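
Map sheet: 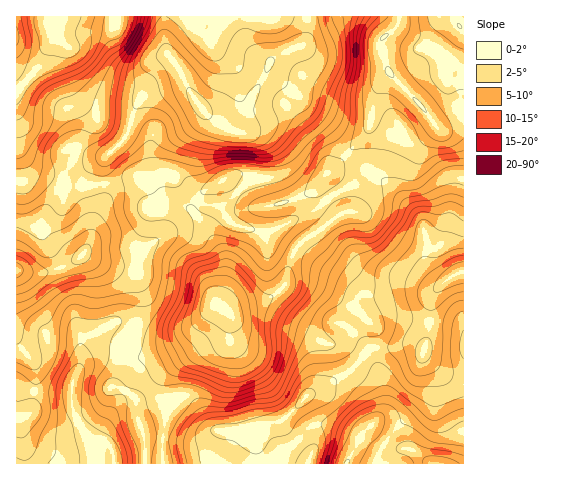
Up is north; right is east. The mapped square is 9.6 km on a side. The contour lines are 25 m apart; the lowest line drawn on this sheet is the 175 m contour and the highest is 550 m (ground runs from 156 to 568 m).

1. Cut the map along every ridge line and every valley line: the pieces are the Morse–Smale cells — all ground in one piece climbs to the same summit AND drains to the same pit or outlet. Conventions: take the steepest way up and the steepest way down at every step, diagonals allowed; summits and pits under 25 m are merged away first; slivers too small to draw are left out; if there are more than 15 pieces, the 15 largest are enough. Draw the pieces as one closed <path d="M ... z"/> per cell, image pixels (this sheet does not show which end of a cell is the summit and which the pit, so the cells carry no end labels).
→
<path d="M370 171l-20 15-20 11-12 11-40 20-14 5-29-8-8-7-7-12 9-6 9-10-11-10-5 0-18 11-12 16 0 4 11 12 21 35 0 23-6 24 24 18 28 0 15 3 20 6 23 12 20 1 15 9 8-7 22 0 9-2 14 1 5 2 3 8 20 17 10 5 9 1 1-107-23 9-11-10-4-9 1-23-6-19-37-40z"/><path d="M307 16l-142 0-1 23 3 11 12 19 10 19-13-2-9 2-23 10-7 6-11 33-21 23-1 22 8 1 22-6 9 0 7 3 16 18 26 12 6-13 6-6 24-14 7-2 17 0 7 3 4-12 0-15-3-10-10-7-16-2-1-3 16-25 21-43 31-16 4-4 3-8z"/><path d="M230 314l0 8-5 13-47 30-14 16 3 32-5 31 1 19 145 1 2-9-23-25-4-11 23-23 15-7 29-18 14-16-16-10-20-1-23-12-20-6-15-3-28 0z"/><path d="M164 16l-108 1 0 3-5 5 5 13-8 9-12 23-20 24 0 52 18 25 22 8 8 7 40-2 1-24 21-23 11-33 7-6 9-5 23-7 12 1-9-18-12-19z"/><path d="M399 16l-91 0-3 25-4 4-31 16-21 43-16 25 1 3 21 4 6 8 2 7 0 15-4 13 5 20 5 6 11-1 28-11 18-19 16-13 24-28 4-7 8-36 11-17-9-31 15-14z"/><path d="M83 254l-8 7-25 11-22 1-12-2 0 68 18 24 2 7 0 15-5 24-6 7-9 1 1 47 74-1-3-25-9-14-7-18 0-22 8-17 9-9 12-5 17 1 2-1 18-37 2-22-6-21-36-11z"/><path d="M390 73l-5 4-7 13-8 36-4 7-24 28-16 13-18 19-28 11-22 3-9-4-11-12-18 15 7 12 5 6 10 3 22 6 5-1 49-24 12-11 20-11 20-15 14 9 37 40 6 19-1 23 4 9 11 10 21-8 2-2 0-159-4 0-15 10-10 2-13-18z"/><path d="M143 177l-38 6-1 19-10 18-3 19-7 14 14 9 31 8 7 7 4 17-2 22-19 38 14 5 28-7 22-13 35-35 7-34-1-12-5-10-27-38-26-12-16-18z"/><path d="M17 147l-1 123 12 3 22-1 25-11 10-9 6-13 3-19 10-18 1-17-41 1-8-7-22-8z"/><path d="M456 16l-56 0-5 12-15 14 9 31 33 33 13 18 5 0 24-13 0-83-6-3z"/><path d="M365 356l-2 0-17 18-40 22-23 23 4 11 23 25-1 9 38 0 15-30 19-20 4-8-4-27-6-14z"/><path d="M424 354l-2 7 6 28-2 10-33 33-12 16-6 16 89-1 0-84-20-6z"/><path d="M112 353l-16 1-7 4-9 9-8 17 1 27 14 24 1 6 20 4 5 8 2 11 29 0 2-9-2-18-7-19-2-19-8-7-15-6 4-10 3-19-1-3z"/><path d="M217 304l-34 35-10 7-30 12-10 1-14-3-1 2-2 18-4 10 15 6 8 7 2 19 7 19 1 27 18-1-1-19 5-31-3-32 3-5 27-23 27-14 6-9 3-16-5-5z"/><path d="M411 345l-40 2-7 8 11 10 4 7 5 17 1 17-4 8-21 24-13 23 1 3 26 0 7-16 12-16 33-33 2-10-6-28 1-11z"/>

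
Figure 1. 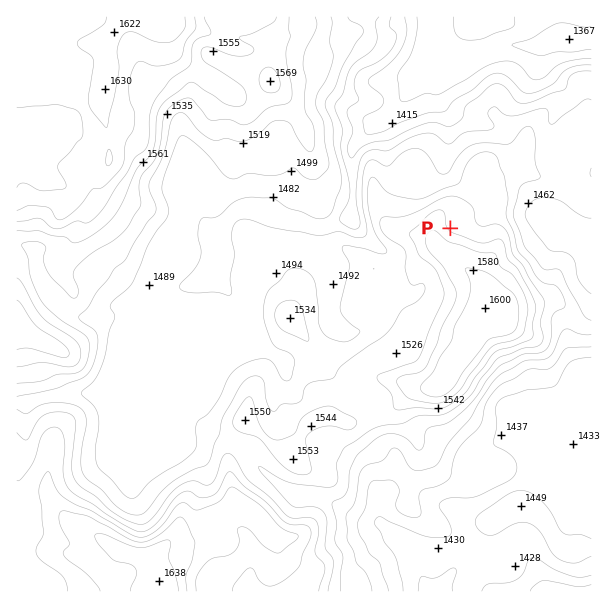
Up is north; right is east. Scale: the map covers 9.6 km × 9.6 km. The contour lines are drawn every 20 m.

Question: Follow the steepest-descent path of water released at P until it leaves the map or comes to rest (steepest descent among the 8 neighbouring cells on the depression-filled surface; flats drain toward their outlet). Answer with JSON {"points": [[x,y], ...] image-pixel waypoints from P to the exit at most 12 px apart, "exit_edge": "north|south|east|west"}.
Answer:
{"points": [[450, 228], [462, 222], [474, 222], [486, 213], [498, 209], [510, 209], [522, 209], [534, 212], [546, 216], [558, 221], [570, 230], [582, 233], [591, 233]], "exit_edge": "east"}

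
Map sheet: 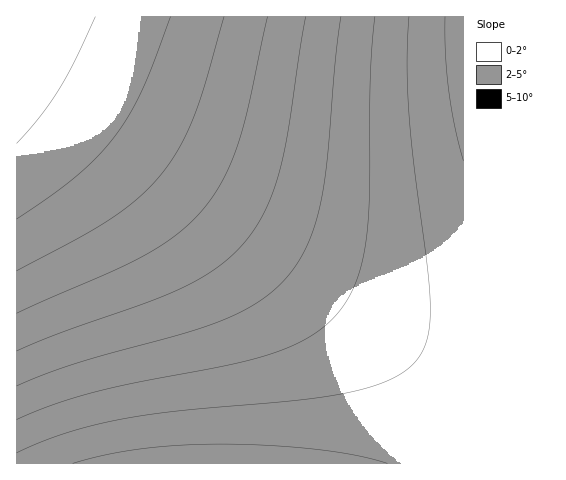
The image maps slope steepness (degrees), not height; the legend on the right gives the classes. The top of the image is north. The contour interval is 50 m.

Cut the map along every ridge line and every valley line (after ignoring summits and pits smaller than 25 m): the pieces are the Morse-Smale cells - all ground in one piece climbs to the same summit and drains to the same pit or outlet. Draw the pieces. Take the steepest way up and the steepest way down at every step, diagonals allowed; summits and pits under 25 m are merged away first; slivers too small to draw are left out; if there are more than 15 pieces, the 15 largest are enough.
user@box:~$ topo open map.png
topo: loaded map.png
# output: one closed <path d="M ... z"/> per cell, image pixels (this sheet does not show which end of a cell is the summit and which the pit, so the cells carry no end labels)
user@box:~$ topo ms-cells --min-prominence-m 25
<path d="M18 70l-2 0 1 394 447-1-1-95-12-2-32-15-91-57-91-67-136-105-41-28z"/><path d="M463 16l-446 0-1 53 44 25 41 28 136 105 91 67 91 57 32 15 12 2z"/>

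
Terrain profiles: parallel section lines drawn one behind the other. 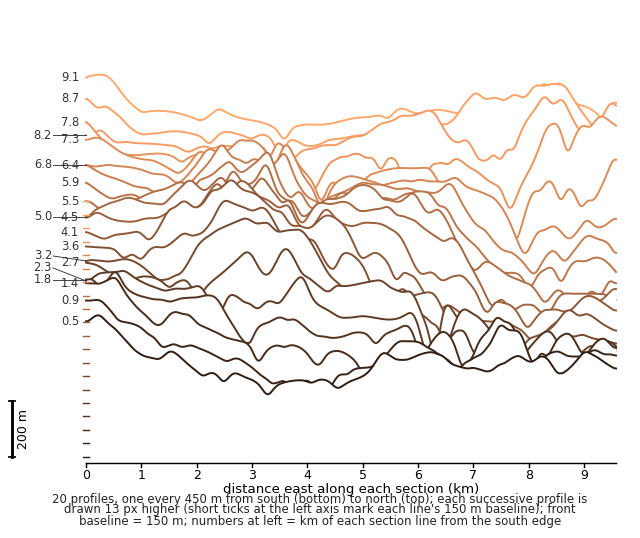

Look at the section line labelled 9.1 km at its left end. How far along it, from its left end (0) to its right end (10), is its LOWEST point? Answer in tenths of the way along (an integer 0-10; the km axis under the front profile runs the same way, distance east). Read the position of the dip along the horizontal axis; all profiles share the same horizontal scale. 4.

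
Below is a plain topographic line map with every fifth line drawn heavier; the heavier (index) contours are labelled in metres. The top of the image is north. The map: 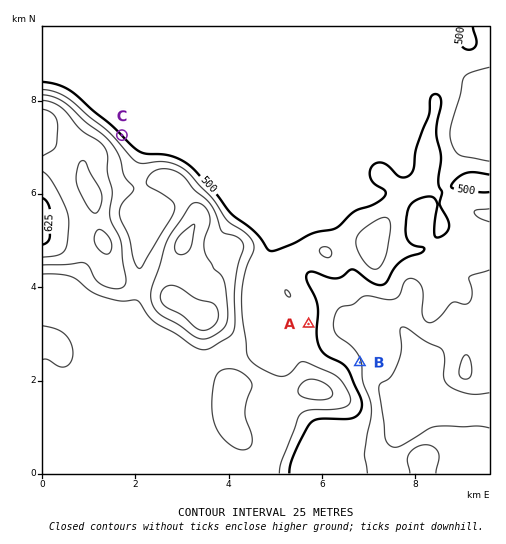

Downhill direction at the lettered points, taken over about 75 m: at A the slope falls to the E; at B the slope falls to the E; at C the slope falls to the NE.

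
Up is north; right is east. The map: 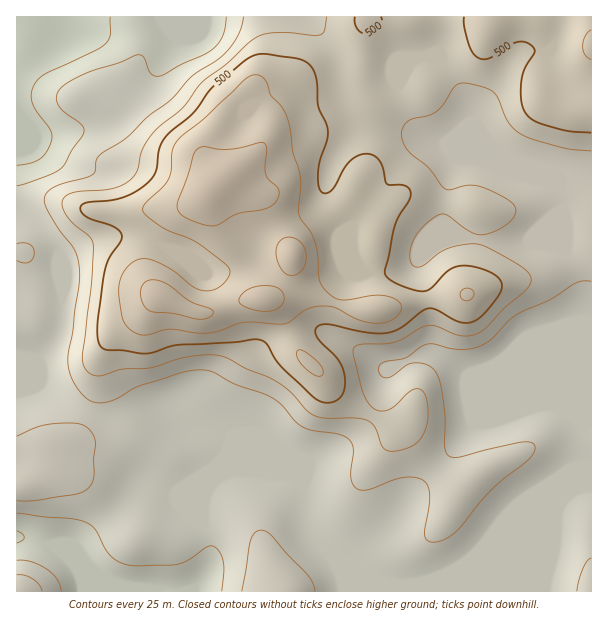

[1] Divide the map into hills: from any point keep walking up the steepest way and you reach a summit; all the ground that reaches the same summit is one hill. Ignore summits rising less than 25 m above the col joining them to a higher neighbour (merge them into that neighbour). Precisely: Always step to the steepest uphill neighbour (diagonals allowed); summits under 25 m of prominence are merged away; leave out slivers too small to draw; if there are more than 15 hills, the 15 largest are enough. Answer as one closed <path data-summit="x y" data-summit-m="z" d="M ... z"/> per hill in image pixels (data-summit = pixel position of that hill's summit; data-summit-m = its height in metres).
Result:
<path data-summit="222 180" data-summit-m="573" d="M443 16l-427 1 0 519 35 8 11 8 14 15 8 25 108-2 10-11 8-16 0-24-6-15 0-17 2-13 13-16 14-6 51 3 13 5 7 8 2 31 8 21 31 28 47 16 19 0 30-7 27-17 14-14 16-21 9-8 69-29 16-2 0-300-28 0-3 2-10-6-12-12-32-13-19-16-7-12-11-10-2-15-28-47-1-10 5-18z"/><path data-summit="591 45" data-summit-m="531" d="M591 16l-147 1-5 36 29 51 2 15 28 32 18 11 23 8 12 12 10 6 3-2 15 1 13-2z"/><path data-summit="287 591" data-summit-m="471" d="M254 472l-21 0-9 3-14 13-6 19 0 17 4 9 3 16-1 14-11 21-7 6-4 1 154 1 1-11-7-20-22-21-6-10-2-11 0-18-4-16-11-9-27-1z"/><path data-summit="591 591" data-summit-m="460" d="M591 487l-15 1-69 29-9 8-16 21-14 14-15 11-16 7-26 6-19 0-44-14-12-10 7 21 0 10 248 1z"/><path data-summit="20 591" data-summit-m="463" d="M18 536l-2 1 1 55 67-1 0-6-8-18-14-15-11-8z"/>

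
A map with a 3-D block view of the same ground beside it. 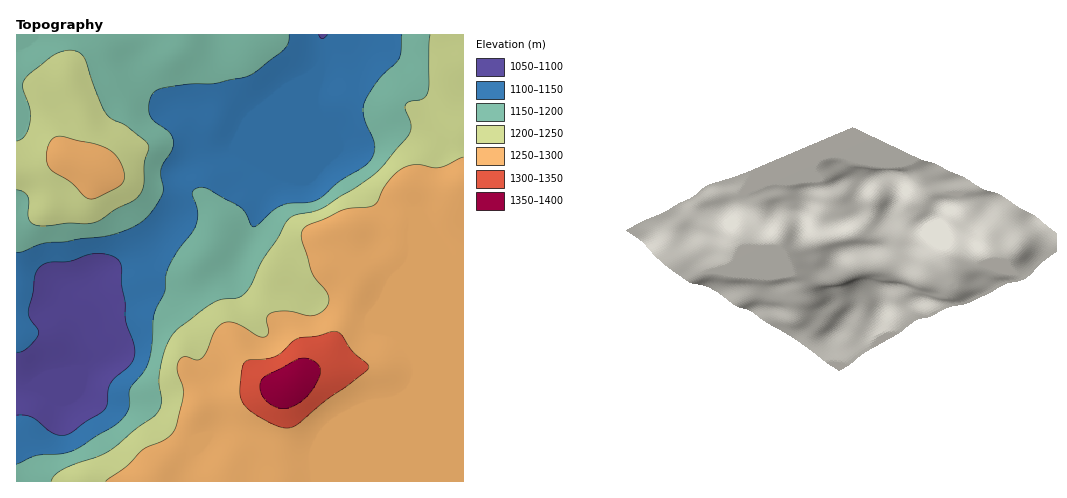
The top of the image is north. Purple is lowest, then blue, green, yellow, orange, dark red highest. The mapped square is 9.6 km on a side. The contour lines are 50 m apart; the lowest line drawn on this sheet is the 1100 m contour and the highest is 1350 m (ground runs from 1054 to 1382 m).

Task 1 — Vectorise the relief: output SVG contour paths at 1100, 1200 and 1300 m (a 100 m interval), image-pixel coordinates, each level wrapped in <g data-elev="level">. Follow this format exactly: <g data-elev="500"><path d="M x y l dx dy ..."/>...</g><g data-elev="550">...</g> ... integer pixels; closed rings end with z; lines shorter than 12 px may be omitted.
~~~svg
<g data-elev="1100"><path d="M17 352l4 0 6-4 11-14 0-4-8-11-2-7 5-20 2-17 5-8 8-4 21-2 25-7 15 1 9 5 4 8-1 15 4 19 1 18 7 23 2 10-1 6-4 6-15 13-5 5-2 6-1 14-1 5-5 5-16 9-13 10-9 3-11-3-20-15-7-2-8 0"/><path d="M328 35l-6 4-4-4"/></g><g data-elev="1200"><path d="M17 190l7 2 3 4 2 5-1 17 3 4 4 3 10 1 22-3 20 1 8-2 21-13 17-8 7-7 4-9 0-22 5-15-2-5-3-3-18-14-14-7-6-5-10-23-12-33-4-5-9-3-9 1-9 5-23 17-6 7-1 8 7 20 0 12-4 15-5 4-4 2"/><path d="M430 35l-1 50-1 8-5 6-13 2-4 4-1 4 6 14-1 8-3 6-23 27-15 14-44 29-11 4-19 4-6 4-12 21-14 20-12 24-6 9-7 5-16 1-9 4-33 24-8 9-7 12-4 18-2 15 2 21-4 12-47 36-12 6-34 13-9 5-4 7"/></g><g data-elev="1300"><path d="M283 428l8 0 7-4 27-23 24-16 20-17-2-4-14-13-14-19-6-1-15 5-20 2-22 18-10 3-17 1-5 4-4 26 1 7 2 6 6 7 9 6 15 8z"/></g>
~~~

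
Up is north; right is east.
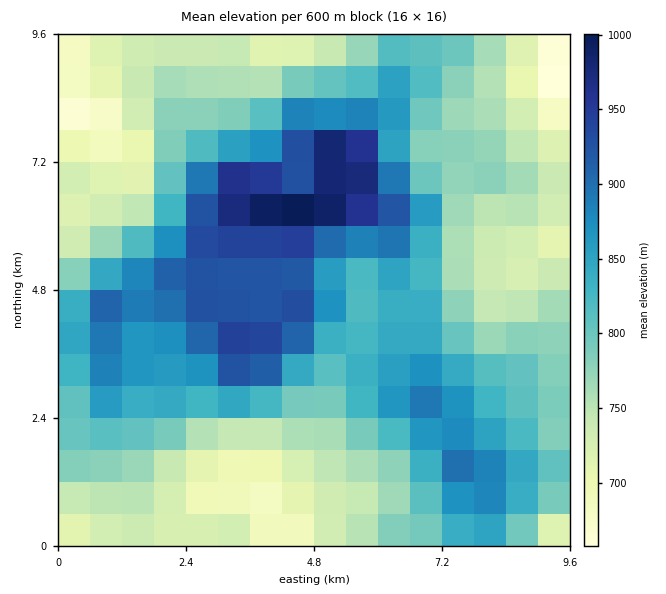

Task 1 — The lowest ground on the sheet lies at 640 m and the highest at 1010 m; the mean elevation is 810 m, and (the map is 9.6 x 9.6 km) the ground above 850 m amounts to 27.7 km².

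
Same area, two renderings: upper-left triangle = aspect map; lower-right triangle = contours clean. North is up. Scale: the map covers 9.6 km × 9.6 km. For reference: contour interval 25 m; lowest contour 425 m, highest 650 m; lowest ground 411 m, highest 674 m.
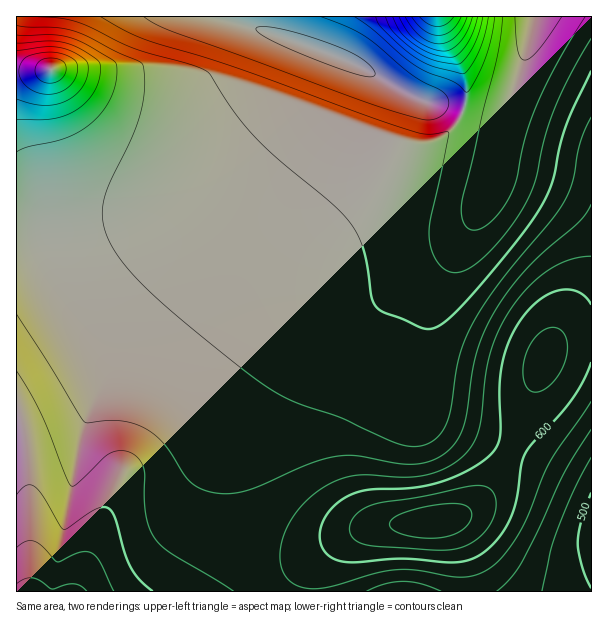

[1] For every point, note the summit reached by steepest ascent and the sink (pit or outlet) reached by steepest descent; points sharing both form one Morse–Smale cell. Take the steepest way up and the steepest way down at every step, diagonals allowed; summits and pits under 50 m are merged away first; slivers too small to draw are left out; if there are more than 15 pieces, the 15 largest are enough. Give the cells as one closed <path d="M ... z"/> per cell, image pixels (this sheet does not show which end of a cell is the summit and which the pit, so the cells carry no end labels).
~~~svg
<path d="M317 49l-4 2-5 9-14 42-18 24-33 32-40 29-44 21-39 12-36 6-68 4 1 362 249 0 0-4-16-24-9-19-7-24-5-35 1-24 5-21 18-42 27-37 31-31 22-17 15-7 21-5 12-6 24-19 39-23 18-15 18-29 14-33 12-59-24 0-33-12-29-6-72-39z"/><path d="M591 16l-56 1-27 94-14 66-14 33-18 29-18 15-39 23-24 19-12 6-21 5-30 18-38 37-27 37-18 42-5 21-1 24 5 35 7 24 9 19 17 28 42 0 3-13 13-22 17-16 18-11 24-6 21 0 41-4 24-10 18-19 24-44 28-78 8-19 15-12 29-5z"/><path d="M240 16l-223 0-1 212 26 1 42-3 53-10 49-20 29-16 28-22 33-32 18-24 14-42 6-10-26-12-40-12-7-5z"/><path d="M591 334l-10 0-18 4-15 12-8 19-28 78-14 30-21 27-12 8-13 6-29 5-39 1-15 4-18 7-16 12-15 16-8 16-2 12 281 1z"/><path d="M534 16l-292 0-1 5 7 5 40 12 60 23 72 39 29 6 33 12 22 2 4-6 10-34z"/>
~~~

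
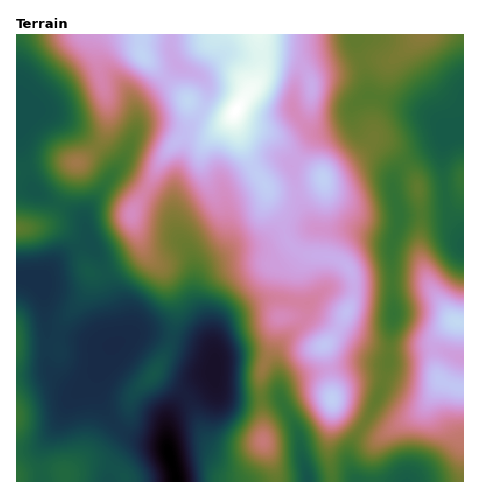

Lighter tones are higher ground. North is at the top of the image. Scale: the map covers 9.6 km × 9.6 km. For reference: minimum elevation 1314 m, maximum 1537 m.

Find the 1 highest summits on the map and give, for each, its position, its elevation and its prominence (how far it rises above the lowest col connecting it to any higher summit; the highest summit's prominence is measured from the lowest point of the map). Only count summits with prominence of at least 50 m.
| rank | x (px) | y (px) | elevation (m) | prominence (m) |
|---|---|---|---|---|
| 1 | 236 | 110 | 1537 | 223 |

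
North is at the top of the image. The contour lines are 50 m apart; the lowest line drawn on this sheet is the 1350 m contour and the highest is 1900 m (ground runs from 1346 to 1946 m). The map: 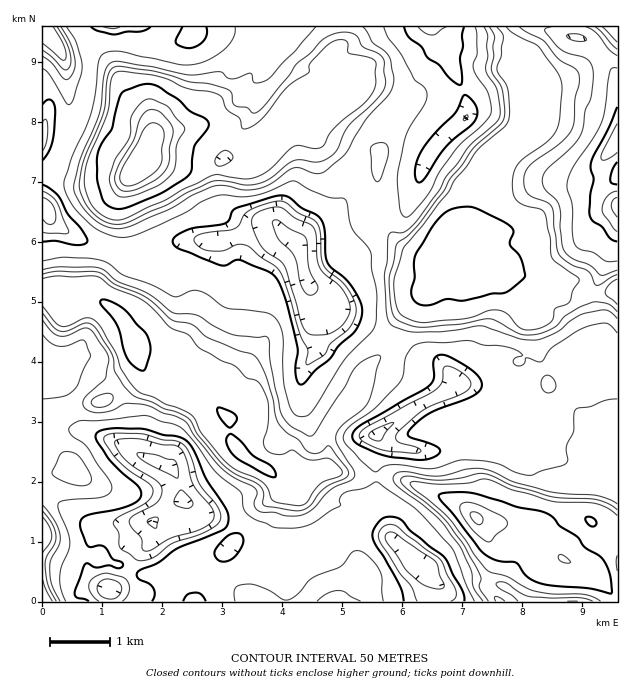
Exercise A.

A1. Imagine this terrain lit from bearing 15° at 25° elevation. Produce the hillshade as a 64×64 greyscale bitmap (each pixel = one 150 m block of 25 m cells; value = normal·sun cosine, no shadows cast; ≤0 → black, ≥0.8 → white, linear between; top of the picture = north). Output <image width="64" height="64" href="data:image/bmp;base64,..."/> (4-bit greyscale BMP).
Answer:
<image width="64" height="64" href="data:image/bmp;base64,Qk12CAAAAAAAAHYAAAAoAAAAQAAAAEAAAAABAAQAAAAAAAAIAAATCwAAEwsAABAAAAAAAAAAAAAAABEREQAiIiIAMzMzAERERABVVVUAZmZmAHd3dwCIiIgAmZmZAKqqqgC7u7sAzMzMAN3d3QDu7u4A////AM2prMuZd3eHZWeIiZiIiKqpmpmaqru4QxW8gxAAAAFYzJial2ZmZ4dlZ4iJiIiImqqpmJq7u5UzN6hCISIRE2m6h3YyFGZnh2aIiIiIiIiZqpmJrMy5UjRWUiRVVVVWiqmIdSI2mqmIiJqpiIiIiImZmZq8ypYzVDMzV3d2Z4mqd4h2Z5rMy6mImrqYiIiIiIiJq9yoUhRCJFZ4iHeKqplViImau7vLu6mImZiIiIiIiIms23QAJSEkZ4iIiaqpl2aJqrqqqrzN3Kh3iIiIiIiIiay3MANTATR3iIiaqYiHmqmqqZm6qszdynZnd3eIiIiImGMRRkABNWZ4iJmYiIjMqYiIiamImrzKhWZmVVZ4iIh1ITVlEBJXiIiIiIiIieyYZVVVRWeJmYZmZTIhE2eIiHUzVlABNZu7qYiZmZm92odlRDIjR4mGM0d1MQASR4iIh2ZTABV73MqZm8zN3e+ndlVmZVVniHMSV3ZSNFVFZ4iHdSADebzLqrzv/////XZURniJqqmHQiRlMiRnh0MkZ3diA4zd3LrO///czMy5ZVRYmazdy5dDRTAAFYmIYxJYh2ad//7t3v/+y6mYiHeHZ5qr3u25hkRCAAJYmZmHeamInO/+3d3v7KmZmZmIiIiKu6zdyoh1MyADV5u6rMvNyqve7ty7vNypiIiIiIiJiKy6vcqHVUIRAEeJvLq9zN283u3LmImZmIiIiIiId4iJu6q6hTMQAAAEeImqm8yqu83tqGRFZ3d4iIiIiIh3eImZmXQQAAAAADeIiIic25mIiZiIZVVnd4iIiIiIiId3d3d2MhESMzECaIiIib3KmXVDNHmpmIiIiIiIiIiIiIeHd1MiNFVCAAV4iIiJy6mZhjIiNpq7qYiIiIiIiIiamJmYUyNEMgAAN4iImZq6mJmYZEQzSKzMupiIiIiIiJmpmZmIh2QQAkV4iImZq6mZiZmXZmQzabzLqYiIiIiJmZmIiJq6cxJGeIiImaq7qamImZiHd1RFiqqYiIiIiIiIiIiIiahTRniIiImaqruZqpiZiYh4d2Z4dmZ4iIiIiIiIiIiIljRoiIiJmqqqupmaqpmZiIiIiIUzRoiIiIiImZiIiIiFNXiIiImru6qqmYm7mZqYiIiIYyRniIiIiImZmIiIiFI2eIiIm7u7uqmYiaqZmqmIiIZDVniIh3eIiImIdVZ2IFeIiJqru7u7qZmqqqqpqph3ZUVnd2ZTNGd3d3dBEkMDeJiJu7u8y7uqmry7u6mZhkMiM0VVQhABJGdmZhABEBaIiJvdy7y6qqqay7qrqYhTEAAQASMiEiIzVmZlAkMRR4iJve3MuqmZqZu6mZmHd0ESIiEREjNWd2VEREMmd1V4iazu3LupmZmZm7mIh2V2Q0ZmZlVDRWiJhkQzIFeIh4ms7+yqqZmIiImsuYh1NHZFd3iId2VWZ4d2ZlUiiZmYnP/+yoiJiJmIibyoh1IVdkV4iIh3d3d3d3eHeHbMzMzf/tuYiIiZmZmry5h0EDd2V4iIiIiIeIiIiJiby+7u7/7KmIiImaqpmrzLmFECaHZ4iIiIiJiIiIiavMzd3e7u65iIiJmru6q7zcqHQTaIh3iIiIiIiIiIiazu3LyrvMupiIiJq8zMu7zdyodEaIiHZ4iIiId4iIiJrNy6mrvMuYd3iImqu7qqu8uph1V4iHd4qYh3d3iIiIibupmr3cp2VEV3d3d2ZWirqYh2RXiId4vKmHZ4iIiIiaqZmrzLhUMQATVmZUMiRoqYhlMleIh3m7uoiImYiIiaqZmrzKhDMAABEjRWVVVmd3ZjEBV4iHeaqqmZqZiImaqpmau7dCMQFEMhETVnd3ZCIiEBNoiId5mJqpmZiImrzLqZmaohMxJWQzIhEkVnZCEAATVneId3iImqqYiImbzNy5iIdgFUNXUQEjMyETQxAAEkZ3d4d3eImpqpiIiJqru6mIhjNXZWdTIiJEQhEQABEjVmVnd3d4iaqZmYiIiZmZiImHR3h2d2ZmREZ2VEM0RDNERFd3d3iImpmqmIiIiId4iZh5iHd3eZh2Z4iHiId2VDI0RWd3iIiJqaqYiIdmZmeImqqIiIeJqYiImIh4iIh2RERFZ3eIiHeamqmIh1RVVnd5uIiImJmpiIiIiHZ4iIdlVmZneJmIdnqqq6mHZUVVZ2ameIiYmYiZmHeId4mYh3Znd3eJqoiGWKu8y5h3ZWZndXV3iImHeJqqmIh3iqmId3d2ZniZiIdmiru7qIh3d3d2ZXeIiId4q8y6mIqqupiIh3ZVVoiIiHZoqZqHiIiIiIdlZ4iHd4m8zLmZq8uqqIiIh2VEZ4iIh2Znd2eIiIiYiHRXiIZnmrzLqqq7u6qpiIiId1RGiIiIh1Z1RoiIiIeIdVZ4hleZu7u8zMypmaqYiIiIdlaIiIiYZmRGiImYiIh2VWh2aJq8ze7dzKmZmqqpmYiIiIiIirhmQTaIiZmIiIZDaHeL3u//7dy6qYiZqpmZmIiZmYmrt2YyV4iZqpmYgxOJiL7//+3Lu6qZmImamHiZmqqpmruWZ1aImZu7uphgB6mIvdy7u7uqqZiZmaqph4rMy6mruneHZ4mZvMzLpzBLyYmqqZmau6mZmImZmqqpms3bmruod3dmiKvMzLqDBa7Jm8u7qYiZmIiIiZmZmrzLu7qby5iHdlaKzdyph0EIzrm93cy5h4iIeIiYmZqpvdy6qZu6mId2RYzdyodkEC"/>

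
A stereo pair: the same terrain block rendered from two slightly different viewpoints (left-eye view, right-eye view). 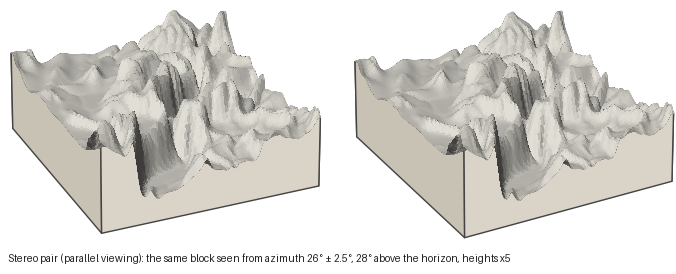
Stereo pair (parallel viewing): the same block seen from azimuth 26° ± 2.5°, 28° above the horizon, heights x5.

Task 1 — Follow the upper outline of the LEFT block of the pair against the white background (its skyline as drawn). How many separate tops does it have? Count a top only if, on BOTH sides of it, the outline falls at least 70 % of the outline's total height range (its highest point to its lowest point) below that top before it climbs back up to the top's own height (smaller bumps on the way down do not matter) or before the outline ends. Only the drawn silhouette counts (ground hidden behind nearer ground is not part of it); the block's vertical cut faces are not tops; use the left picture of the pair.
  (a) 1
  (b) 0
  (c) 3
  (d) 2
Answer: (b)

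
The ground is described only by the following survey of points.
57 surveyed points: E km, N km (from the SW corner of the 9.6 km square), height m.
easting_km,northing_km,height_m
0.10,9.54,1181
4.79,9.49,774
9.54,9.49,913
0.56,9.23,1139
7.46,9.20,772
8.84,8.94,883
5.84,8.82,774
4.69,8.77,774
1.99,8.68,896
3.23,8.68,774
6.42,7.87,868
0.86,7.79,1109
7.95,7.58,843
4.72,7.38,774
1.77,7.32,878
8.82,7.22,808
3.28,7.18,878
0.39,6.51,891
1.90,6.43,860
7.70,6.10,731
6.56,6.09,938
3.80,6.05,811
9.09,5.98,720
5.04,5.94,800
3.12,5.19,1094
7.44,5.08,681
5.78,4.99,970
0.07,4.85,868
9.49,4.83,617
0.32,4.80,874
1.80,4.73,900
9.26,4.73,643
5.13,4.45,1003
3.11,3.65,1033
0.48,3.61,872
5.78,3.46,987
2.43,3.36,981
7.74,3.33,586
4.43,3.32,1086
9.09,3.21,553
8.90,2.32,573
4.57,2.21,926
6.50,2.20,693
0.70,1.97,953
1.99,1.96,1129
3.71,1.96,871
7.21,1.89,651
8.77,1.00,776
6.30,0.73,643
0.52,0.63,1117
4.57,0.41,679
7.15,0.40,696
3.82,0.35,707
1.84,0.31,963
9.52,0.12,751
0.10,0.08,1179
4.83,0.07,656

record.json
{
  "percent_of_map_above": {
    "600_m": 96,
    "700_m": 84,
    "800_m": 63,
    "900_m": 35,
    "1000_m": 17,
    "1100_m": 6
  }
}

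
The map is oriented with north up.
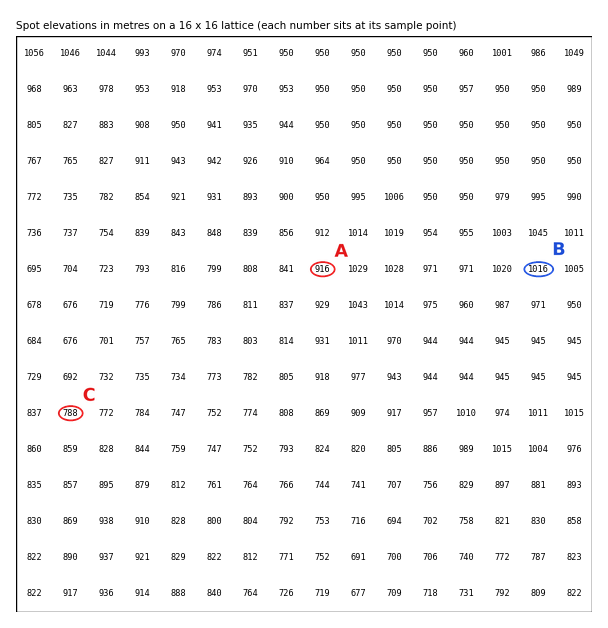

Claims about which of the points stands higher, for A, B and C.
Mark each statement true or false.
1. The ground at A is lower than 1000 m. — true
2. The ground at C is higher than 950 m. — false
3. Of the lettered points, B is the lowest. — false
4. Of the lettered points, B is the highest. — true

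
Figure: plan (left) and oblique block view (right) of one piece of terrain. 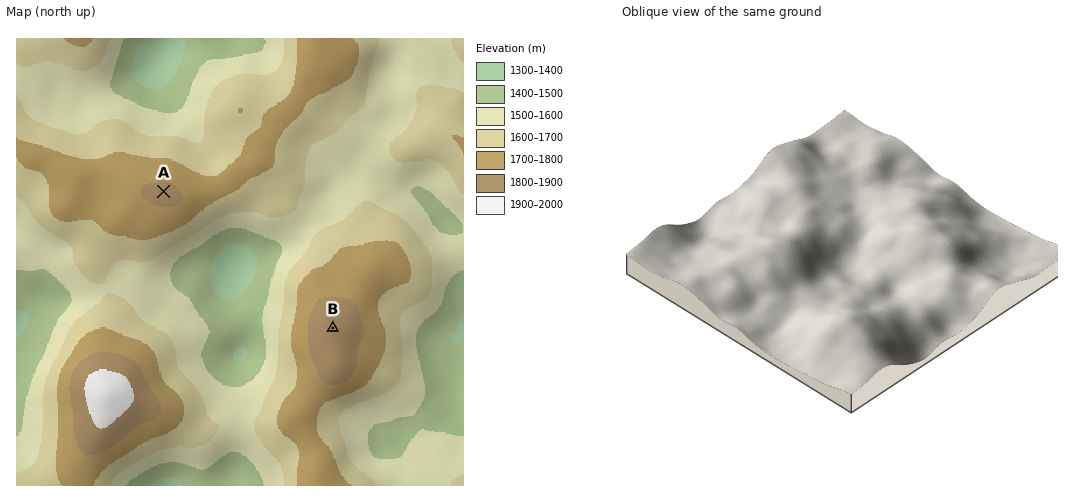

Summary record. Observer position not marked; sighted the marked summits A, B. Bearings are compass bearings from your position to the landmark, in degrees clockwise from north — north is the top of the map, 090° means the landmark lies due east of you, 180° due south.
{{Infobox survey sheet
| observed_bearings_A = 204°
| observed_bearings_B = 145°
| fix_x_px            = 192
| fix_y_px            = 127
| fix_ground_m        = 1570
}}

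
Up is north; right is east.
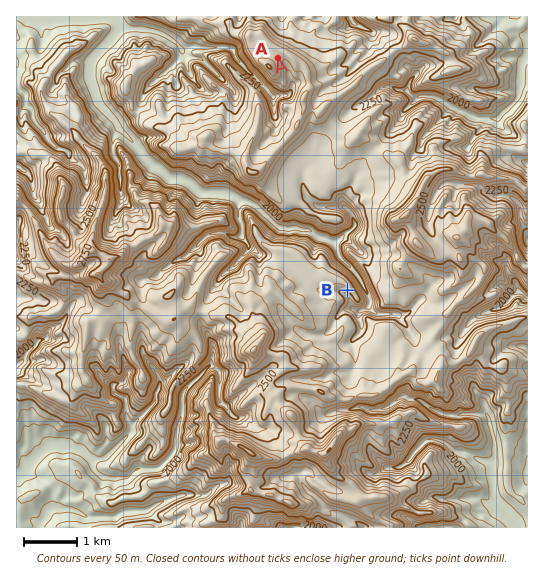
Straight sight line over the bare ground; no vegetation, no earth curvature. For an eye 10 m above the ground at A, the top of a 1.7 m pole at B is out of sight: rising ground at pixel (294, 112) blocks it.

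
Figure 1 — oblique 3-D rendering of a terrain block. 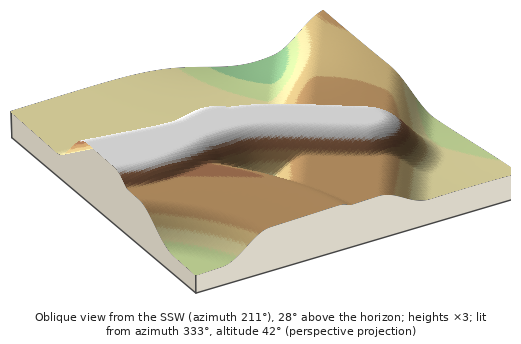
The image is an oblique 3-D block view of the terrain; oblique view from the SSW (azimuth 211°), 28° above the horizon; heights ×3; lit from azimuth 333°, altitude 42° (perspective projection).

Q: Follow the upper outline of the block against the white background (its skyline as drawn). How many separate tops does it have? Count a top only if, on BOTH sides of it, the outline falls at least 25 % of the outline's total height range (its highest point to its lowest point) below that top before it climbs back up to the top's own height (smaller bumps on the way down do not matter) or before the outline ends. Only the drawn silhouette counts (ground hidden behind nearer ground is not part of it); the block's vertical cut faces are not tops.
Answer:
1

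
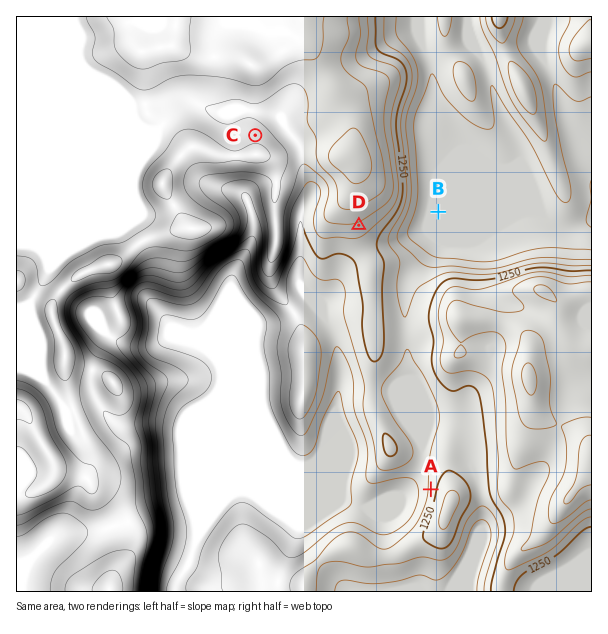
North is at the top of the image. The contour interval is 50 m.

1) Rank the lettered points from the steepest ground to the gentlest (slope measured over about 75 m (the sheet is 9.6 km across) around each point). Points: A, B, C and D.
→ A D C B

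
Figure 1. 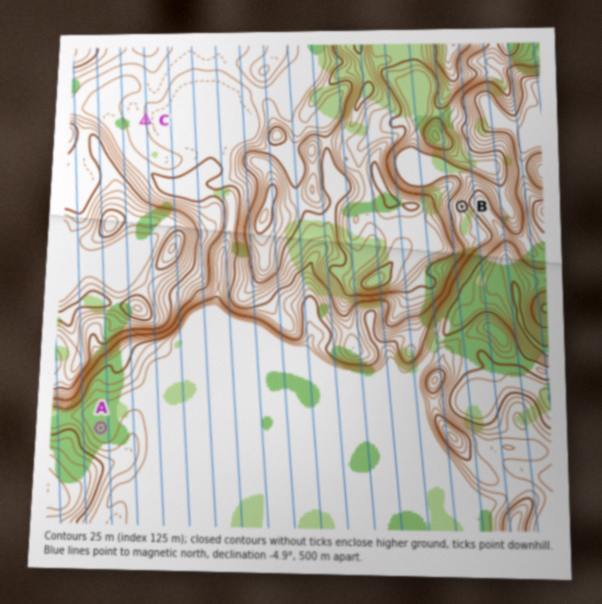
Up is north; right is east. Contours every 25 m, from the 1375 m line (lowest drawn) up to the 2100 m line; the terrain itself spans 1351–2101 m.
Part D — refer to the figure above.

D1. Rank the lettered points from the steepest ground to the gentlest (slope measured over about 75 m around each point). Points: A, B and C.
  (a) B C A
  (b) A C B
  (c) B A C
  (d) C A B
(a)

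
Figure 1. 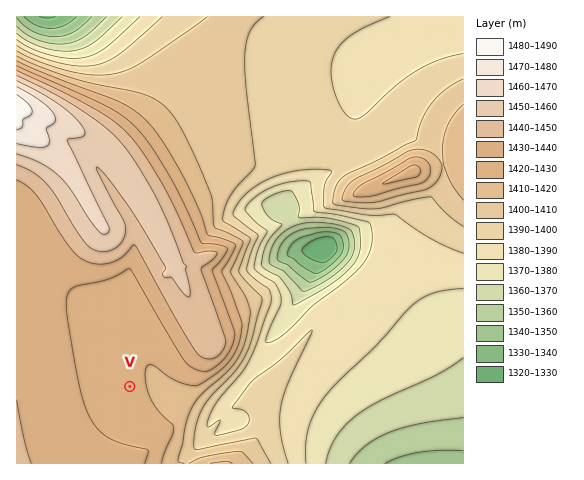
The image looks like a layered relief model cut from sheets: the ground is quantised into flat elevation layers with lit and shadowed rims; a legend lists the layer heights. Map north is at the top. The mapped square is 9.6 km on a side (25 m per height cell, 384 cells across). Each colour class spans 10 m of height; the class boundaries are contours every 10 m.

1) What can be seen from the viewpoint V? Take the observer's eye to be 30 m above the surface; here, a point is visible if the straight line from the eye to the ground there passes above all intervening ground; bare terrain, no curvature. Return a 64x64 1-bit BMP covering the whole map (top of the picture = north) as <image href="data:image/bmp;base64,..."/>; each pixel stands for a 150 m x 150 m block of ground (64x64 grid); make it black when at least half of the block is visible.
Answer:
<image width="64" height="64" href="data:image/bmp;base64,Qk0+AgAAAAAAAD4AAAAoAAAAQAAAAEAAAAABAAEAAAAAAAACAAATCwAAEwsAAAIAAAAAAAAA////AAAAAAD//8D/8AA/////4D/4Af/////wH/wH//////gP/////////Af////////+Af////////4B/////////wH/////////gf////////+A/////////8B/////////4B/////////gD/////////AB////////8AA////////4AAf///////AAAP//////8AAAH//////wAAAH/////+AAAAD/////4AAAAD/////AAAAAB////8AAAAAB////gAAAAAD///+AAAAAAP///wAAAAAA////AAAAAAD///oAAAAAAP//+AAAAAAA///8AAAAAAD///wAAAAAAP///AAAAAAA///4AAAAAAD///AAAAAAAP/w8AAAAAAA/+DgAAAAAAD/wOAAAAAAAP/AwAAAAAAA/4HAAAAAAAD/gYAAAAAAAP+BAAAAAAAA/wMAAAAAAID/AgAAAAAAAP4AAAAAAAAA/gAAAAAAAAD8AAAAAAAAAPgAAAAAAAAA4AAAAAAAAADeAAAAAAAAAPwAAAAAAAAA4AAAAAAAAAAAAAAAAAAAAAAAAAAAAAAAAAAAAAAAAAAAAAAAAAAAAAAAAAAAAAAAAAAAAAAAAAAAAAAAAAAAAAAAAAAAAAAAAAAAAAAAAAAAAAAAAAAAAAAAAAAAAAAAAAAAAAAAAAAAAAAAAAAAAA=="/>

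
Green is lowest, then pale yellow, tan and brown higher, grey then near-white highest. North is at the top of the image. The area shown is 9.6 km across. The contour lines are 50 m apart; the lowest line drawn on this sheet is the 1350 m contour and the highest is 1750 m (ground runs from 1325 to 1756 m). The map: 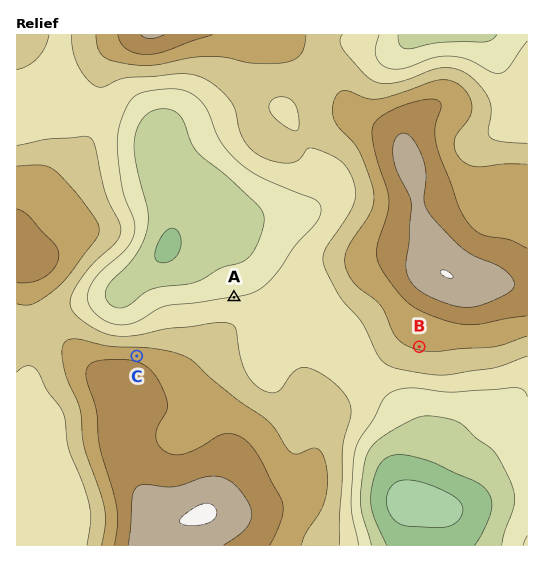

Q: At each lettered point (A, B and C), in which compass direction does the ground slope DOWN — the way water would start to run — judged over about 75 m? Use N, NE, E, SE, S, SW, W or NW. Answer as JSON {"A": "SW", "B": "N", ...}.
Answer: {"A": "N", "B": "S", "C": "N"}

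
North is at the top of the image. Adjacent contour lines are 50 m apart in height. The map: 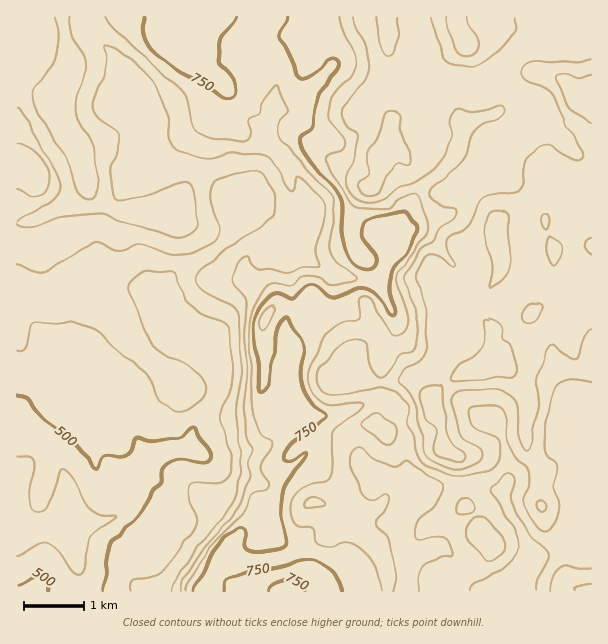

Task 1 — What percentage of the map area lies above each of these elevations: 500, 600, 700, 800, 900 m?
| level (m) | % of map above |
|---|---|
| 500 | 94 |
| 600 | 78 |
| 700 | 61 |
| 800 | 39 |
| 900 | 14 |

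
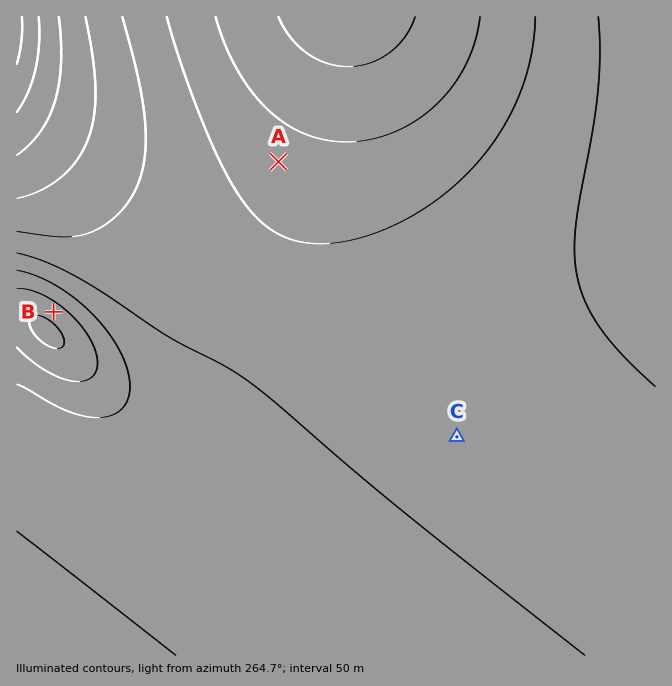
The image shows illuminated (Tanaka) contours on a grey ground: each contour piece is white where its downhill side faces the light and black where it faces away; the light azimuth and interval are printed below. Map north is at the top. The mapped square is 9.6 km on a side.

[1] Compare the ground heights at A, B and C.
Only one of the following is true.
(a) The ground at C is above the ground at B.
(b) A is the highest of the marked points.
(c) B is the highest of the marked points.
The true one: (c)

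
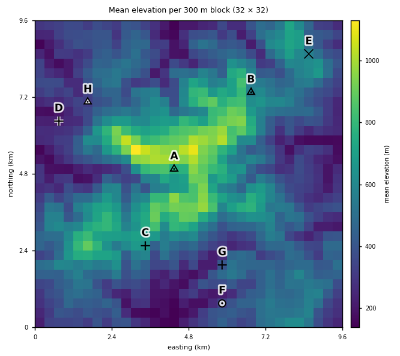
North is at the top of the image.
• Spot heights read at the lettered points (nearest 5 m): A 730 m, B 555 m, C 665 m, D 220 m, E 590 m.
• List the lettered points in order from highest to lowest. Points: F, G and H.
G F H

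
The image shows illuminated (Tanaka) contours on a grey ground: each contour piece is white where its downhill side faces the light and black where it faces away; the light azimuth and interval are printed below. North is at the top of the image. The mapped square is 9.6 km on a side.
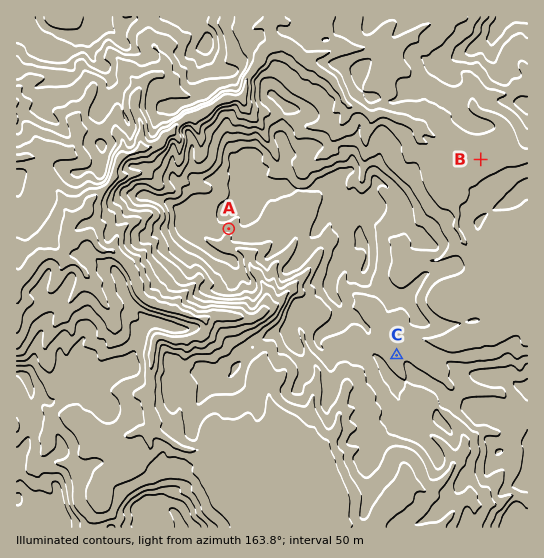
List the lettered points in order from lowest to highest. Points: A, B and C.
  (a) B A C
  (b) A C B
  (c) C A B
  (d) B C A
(d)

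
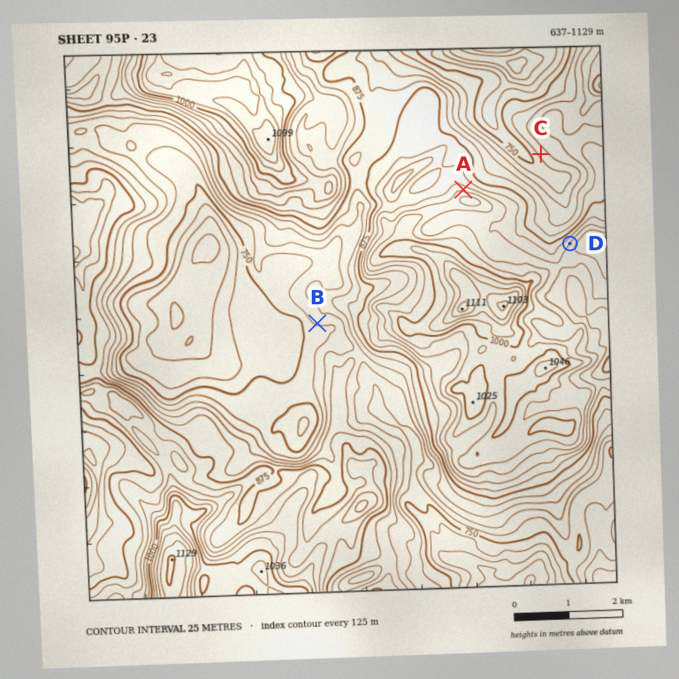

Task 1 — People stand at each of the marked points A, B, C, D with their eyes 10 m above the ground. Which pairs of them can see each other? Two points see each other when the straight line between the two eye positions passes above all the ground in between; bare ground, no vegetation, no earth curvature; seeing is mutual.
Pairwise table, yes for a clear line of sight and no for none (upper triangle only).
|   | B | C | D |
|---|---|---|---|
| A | no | yes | no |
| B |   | no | no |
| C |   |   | yes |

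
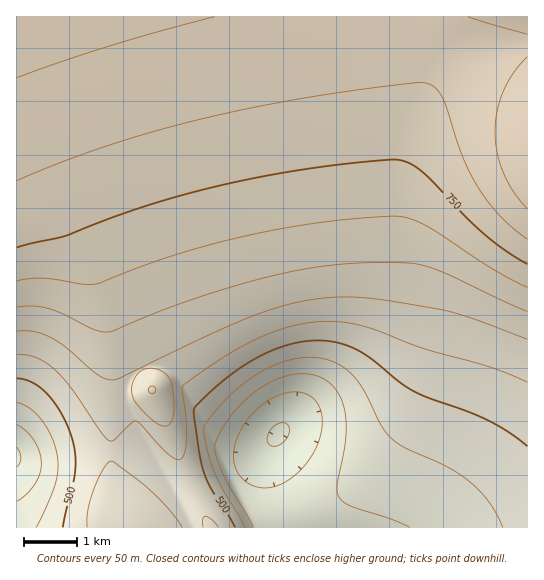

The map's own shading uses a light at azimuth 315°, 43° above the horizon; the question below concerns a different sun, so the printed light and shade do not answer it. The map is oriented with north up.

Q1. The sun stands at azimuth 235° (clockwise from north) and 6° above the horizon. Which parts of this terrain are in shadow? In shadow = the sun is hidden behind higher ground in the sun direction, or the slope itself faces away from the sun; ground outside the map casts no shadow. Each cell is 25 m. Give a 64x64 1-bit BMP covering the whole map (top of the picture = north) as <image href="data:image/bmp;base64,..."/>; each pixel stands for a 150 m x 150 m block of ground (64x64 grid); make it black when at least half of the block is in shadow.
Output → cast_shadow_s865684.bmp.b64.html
<image width="64" height="64" href="data:image/bmp;base64,Qk0+AgAAAAAAAD4AAAAoAAAAQAAAAEAAAAABAAEAAAAAAAACAAATCwAAEwsAAAIAAAAAAAAA////AAAAAAAAAAx8AAAAAAAAHH4AAAAAAAA4/wAAAAAAADj/gAAAAAAAcf/AAAAAAABx/+AAAAAAACP/4AAAAAAAA//wAAAAAAAD//AAAAAAAAf/8AAAAAAAB//wAAAAAAAH/+AAAAAAAA//4AAAAAAAD//AAAAAAAAf/8AAAAAAAB//AAAAAAAAH/gAAAAAAAA/gAAAAAAAAH4AAAAAAAAAfgAAAAAAAAAYAAAAAAAAAAAAAAAAAAAAAAAAAAAAAAAAAAAAAAAAAAAAAAAAAAAAAAAAAAAAAAAAAAAAAAAAAAAAAAAAAAAAAAAAAAAAAAAAAAAAAAAAAAAAAAAAAAAAAAAAAAAAAAAAAAAAAAAAAAAAAAAAAAAAAAAAAAAAAAAAAAAAAAAAAAAAAAAAAAAAAAAAAAAAAAAAAAAAAAAAAAAAAAAAAAAAAAAAAAAAAAAAAAAAAAAAAAAAAAAAAAAAAAAAAAAAAAAAAAAAAAAAAAAAAAAAAAAAAAAAAAAAAAAAAAAAAAAAAAAAAAAAAAAAAAAAAAAAAAAAAAAAAAAAAAAAAAAAAAAAAAAAAAAAAAAAAAAAAAAAAAAAAAAAAAAAAAAAAAAAAAAAAAAAAAAAAAAAAAAAAAAAAAAAAAAAAAAAAAAAAAAAAAAAAAAAAAAAAAAAAAAAAAAAAAAAAAAAAAAAAAAAAA=="/>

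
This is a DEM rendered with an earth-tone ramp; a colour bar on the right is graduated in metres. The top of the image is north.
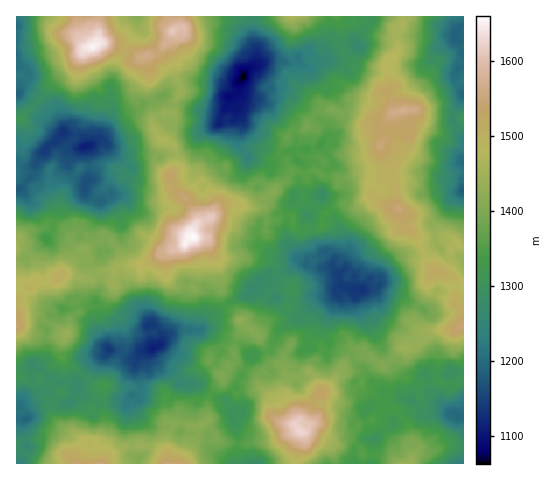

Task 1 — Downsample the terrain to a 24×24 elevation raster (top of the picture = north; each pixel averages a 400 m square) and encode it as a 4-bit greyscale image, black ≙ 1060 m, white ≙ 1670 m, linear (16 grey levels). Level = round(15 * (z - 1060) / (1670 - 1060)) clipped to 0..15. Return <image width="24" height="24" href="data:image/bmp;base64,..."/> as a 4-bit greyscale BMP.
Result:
<image width="24" height="24" href="data:image/bmp;base64,Qk2WAQAAAAAAAHYAAAAoAAAAGAAAABgAAAABAAQAAAAAACABAAATCwAAEwsAABAAAAAAAAAAAAAAABEREQAiIiIAMzMzAERERABVVVUAZmZmAHd3dwCIiIgAmZmZAKqqqgC7u7sAzMzMAN3d3QDu7u4A////AFi7upq6h2irmHeJdleamImZh3rduHZ4dkZ3dmeIhnvdyHd2VEVmZUZ3d3qruXdmVWZlZURWeIiZqXd2ZmZ1MyNGiHiIiIiId5iGMyI1eIeHd4eZmriHVTI0V4dmZlaJm6mIdlVnd3ZlQzR4m6qpiYiYiGVlMiNpq5qpmau6qXZUMjR6upiJiZzdyYdUNFeaqoeIh5re2odmZnm7mVZmVnm925h2d5vKhjRTNGm7uph2aKu5dDQzNWm6mHeHeKu5ZEIyNGmodlZ3eKu6dFMiJHmWVEZ3eKy7dWQ0RomWMSRoiKzMhlVWZ4iXMRNWeJvLhUaJiKqYQRNFZ4q4ZEesusy5YhJEVnqnZFi+7LzLhSNVVmioVFm925vbhlaIdmeoVA=="/>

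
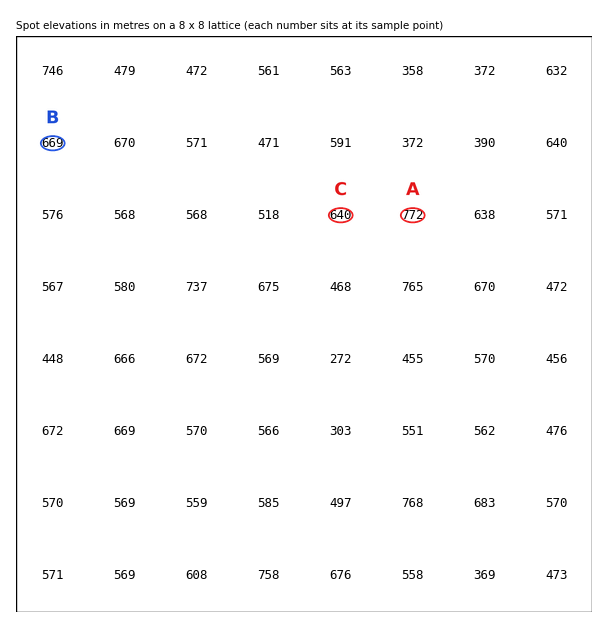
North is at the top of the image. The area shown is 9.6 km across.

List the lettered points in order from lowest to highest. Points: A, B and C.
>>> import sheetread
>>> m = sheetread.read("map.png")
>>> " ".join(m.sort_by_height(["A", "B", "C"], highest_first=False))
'C B A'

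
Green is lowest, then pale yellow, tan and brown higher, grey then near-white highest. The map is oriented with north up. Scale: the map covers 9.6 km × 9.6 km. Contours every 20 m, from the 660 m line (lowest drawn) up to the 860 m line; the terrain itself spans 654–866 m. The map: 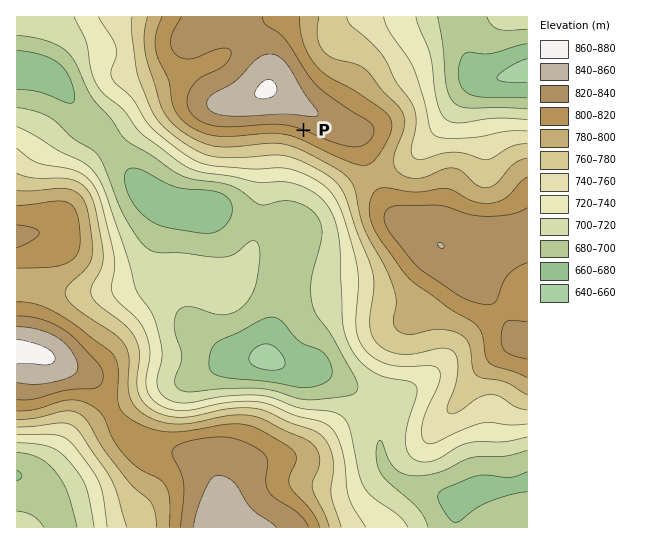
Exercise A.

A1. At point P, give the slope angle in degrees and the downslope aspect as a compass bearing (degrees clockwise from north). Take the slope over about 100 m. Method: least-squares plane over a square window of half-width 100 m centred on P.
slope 6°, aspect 201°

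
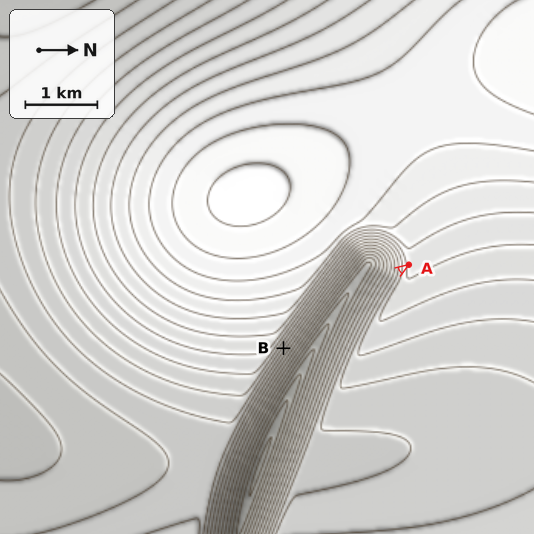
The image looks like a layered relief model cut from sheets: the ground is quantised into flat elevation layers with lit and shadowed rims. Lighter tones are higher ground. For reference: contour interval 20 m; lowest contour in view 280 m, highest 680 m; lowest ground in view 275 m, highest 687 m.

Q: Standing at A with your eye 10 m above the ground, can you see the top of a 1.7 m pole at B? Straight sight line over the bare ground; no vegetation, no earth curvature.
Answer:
yes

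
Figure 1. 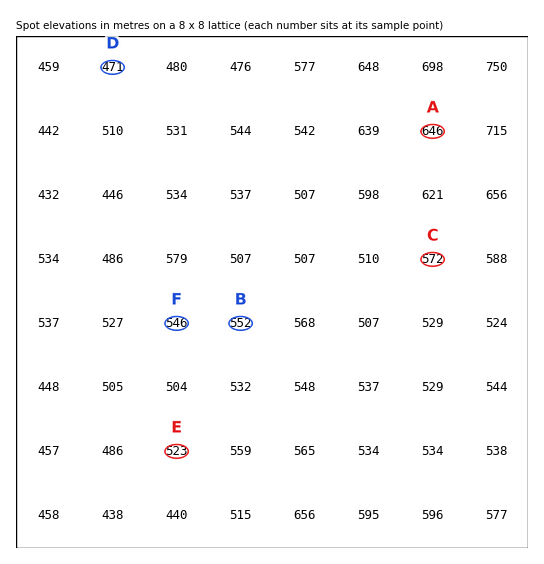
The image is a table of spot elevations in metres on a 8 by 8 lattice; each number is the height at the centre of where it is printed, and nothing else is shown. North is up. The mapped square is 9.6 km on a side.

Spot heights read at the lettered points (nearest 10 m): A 650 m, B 550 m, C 570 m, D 470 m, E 520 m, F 550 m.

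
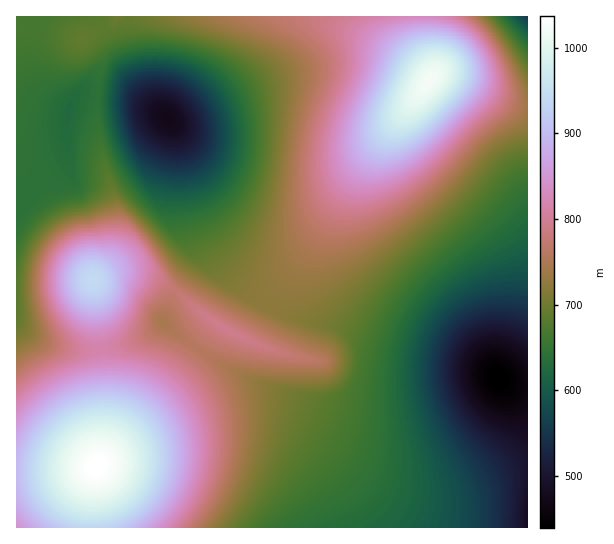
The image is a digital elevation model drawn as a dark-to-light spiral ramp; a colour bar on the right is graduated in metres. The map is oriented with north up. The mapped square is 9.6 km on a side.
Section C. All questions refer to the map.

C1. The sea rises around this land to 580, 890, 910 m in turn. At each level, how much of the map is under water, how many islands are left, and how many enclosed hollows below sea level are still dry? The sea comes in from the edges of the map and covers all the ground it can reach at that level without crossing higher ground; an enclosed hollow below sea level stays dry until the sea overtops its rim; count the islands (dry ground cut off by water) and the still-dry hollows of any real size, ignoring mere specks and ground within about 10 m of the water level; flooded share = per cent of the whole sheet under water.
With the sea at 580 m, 8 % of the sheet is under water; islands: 0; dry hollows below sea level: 1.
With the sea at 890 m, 88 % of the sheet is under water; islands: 2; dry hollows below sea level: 0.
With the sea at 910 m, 90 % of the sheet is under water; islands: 2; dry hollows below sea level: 0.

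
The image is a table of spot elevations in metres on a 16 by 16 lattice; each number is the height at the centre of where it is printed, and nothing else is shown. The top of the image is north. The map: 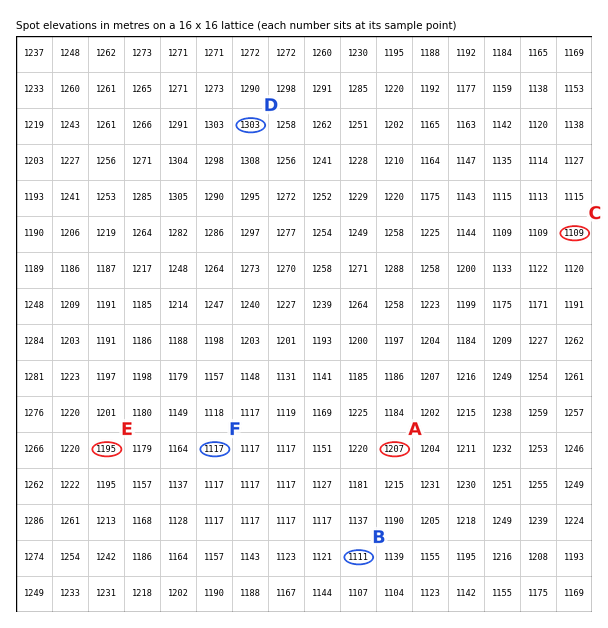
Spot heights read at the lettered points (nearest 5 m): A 1205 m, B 1110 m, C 1110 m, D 1305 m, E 1195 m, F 1115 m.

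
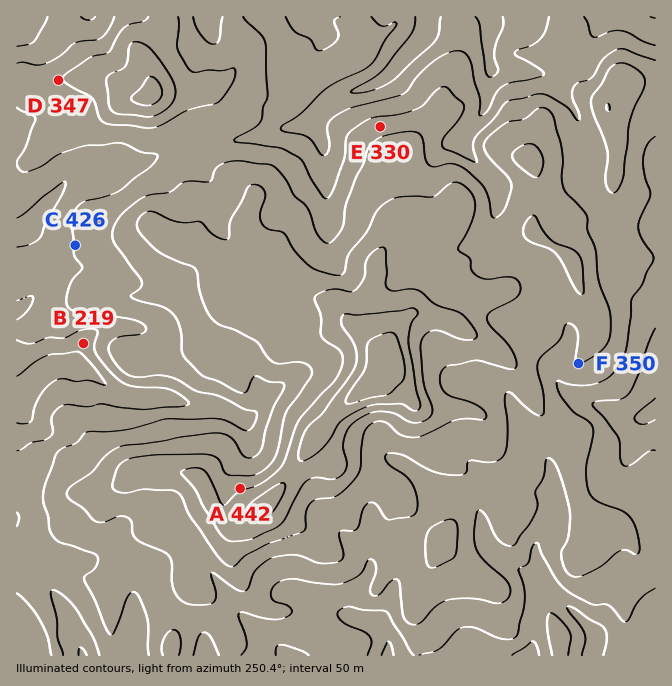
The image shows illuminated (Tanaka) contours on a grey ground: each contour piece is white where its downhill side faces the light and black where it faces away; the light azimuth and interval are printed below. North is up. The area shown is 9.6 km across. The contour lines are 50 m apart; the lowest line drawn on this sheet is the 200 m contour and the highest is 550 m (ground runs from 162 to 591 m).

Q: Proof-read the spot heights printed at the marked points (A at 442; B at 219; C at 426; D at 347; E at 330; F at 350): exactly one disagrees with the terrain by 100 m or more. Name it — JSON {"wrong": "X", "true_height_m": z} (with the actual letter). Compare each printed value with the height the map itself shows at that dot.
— {"wrong": "C", "true_height_m": 301}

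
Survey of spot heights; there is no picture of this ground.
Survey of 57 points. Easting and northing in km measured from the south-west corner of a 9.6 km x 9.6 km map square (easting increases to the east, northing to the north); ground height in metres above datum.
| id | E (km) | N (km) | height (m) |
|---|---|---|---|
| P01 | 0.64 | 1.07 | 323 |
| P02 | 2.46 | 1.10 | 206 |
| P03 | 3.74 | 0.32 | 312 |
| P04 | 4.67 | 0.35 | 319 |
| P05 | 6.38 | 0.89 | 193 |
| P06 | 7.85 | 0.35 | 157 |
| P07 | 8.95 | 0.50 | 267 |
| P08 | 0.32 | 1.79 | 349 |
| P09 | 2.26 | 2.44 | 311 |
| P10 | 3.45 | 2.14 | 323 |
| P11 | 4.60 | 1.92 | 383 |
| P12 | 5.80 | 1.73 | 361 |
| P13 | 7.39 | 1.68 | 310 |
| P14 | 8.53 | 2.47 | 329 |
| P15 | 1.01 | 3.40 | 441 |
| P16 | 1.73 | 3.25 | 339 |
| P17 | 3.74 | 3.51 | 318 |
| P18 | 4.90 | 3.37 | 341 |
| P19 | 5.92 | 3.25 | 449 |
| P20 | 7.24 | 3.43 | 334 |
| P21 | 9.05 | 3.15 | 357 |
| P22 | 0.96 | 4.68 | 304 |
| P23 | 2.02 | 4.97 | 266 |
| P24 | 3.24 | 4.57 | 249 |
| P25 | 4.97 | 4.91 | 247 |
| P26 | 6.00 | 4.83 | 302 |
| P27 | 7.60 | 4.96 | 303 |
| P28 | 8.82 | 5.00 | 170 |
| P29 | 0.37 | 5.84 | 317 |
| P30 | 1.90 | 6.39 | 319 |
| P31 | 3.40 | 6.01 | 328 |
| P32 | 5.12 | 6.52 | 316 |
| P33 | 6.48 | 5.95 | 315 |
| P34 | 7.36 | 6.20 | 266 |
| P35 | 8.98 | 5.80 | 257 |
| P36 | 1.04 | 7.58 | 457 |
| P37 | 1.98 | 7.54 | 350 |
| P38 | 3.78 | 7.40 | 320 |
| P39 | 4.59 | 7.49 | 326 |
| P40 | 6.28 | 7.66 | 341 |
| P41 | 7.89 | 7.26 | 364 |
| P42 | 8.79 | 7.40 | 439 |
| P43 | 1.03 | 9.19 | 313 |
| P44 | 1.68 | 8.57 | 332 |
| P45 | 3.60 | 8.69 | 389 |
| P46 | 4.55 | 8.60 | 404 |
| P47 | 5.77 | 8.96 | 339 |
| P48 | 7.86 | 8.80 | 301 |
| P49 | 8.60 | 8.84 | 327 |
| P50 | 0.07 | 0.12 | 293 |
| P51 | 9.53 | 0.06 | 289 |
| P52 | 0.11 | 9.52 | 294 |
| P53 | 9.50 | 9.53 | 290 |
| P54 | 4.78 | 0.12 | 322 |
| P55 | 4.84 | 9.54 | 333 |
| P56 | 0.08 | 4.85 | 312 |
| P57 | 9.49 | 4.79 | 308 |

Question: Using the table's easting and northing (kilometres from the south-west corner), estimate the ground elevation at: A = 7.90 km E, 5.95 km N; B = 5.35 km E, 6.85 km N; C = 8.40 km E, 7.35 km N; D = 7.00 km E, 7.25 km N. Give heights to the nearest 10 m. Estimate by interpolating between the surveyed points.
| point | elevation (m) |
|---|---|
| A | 250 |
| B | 320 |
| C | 430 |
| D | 370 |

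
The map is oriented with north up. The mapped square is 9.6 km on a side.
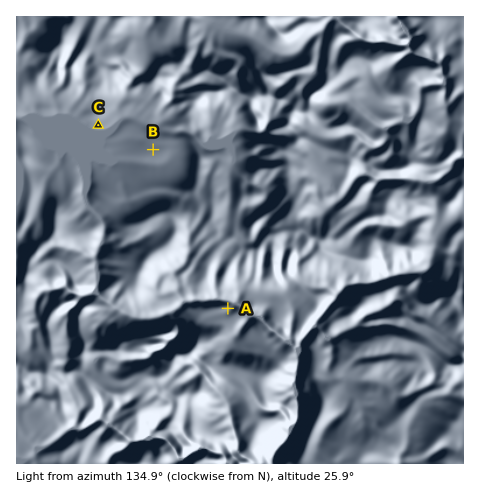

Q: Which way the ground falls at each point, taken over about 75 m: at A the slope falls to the NE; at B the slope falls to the NW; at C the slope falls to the S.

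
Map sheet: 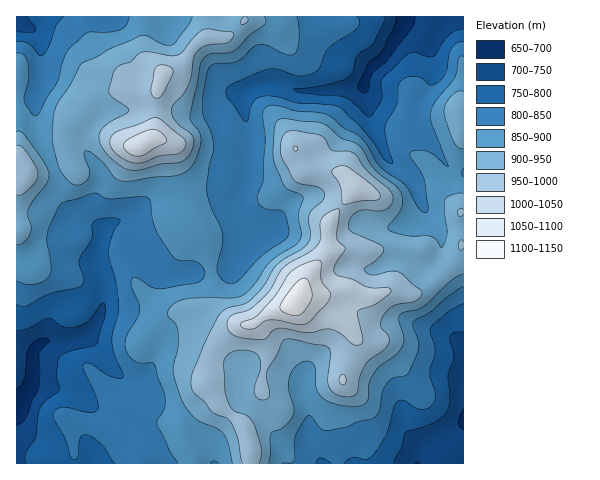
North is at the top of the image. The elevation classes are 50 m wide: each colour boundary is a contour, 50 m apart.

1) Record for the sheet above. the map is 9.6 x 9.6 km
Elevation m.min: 680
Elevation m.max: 1130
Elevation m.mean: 870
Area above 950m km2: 16.8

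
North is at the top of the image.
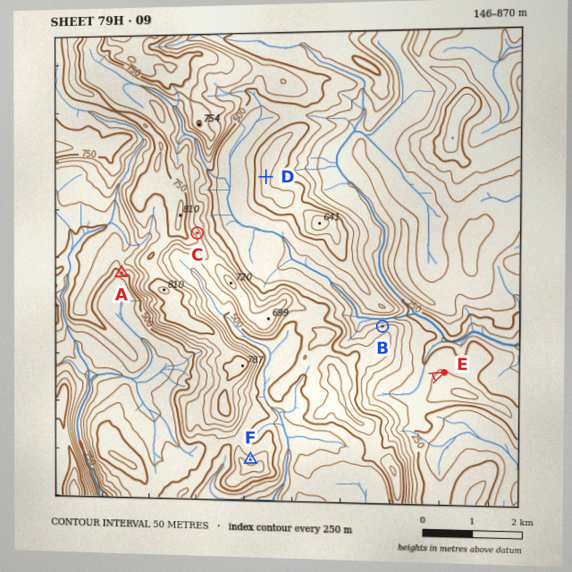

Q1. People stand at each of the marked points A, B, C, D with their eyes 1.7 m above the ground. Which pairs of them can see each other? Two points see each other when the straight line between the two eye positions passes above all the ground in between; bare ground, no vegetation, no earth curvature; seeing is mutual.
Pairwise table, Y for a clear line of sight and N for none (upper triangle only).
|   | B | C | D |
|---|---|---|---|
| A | N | N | N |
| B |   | Y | N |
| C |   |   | Y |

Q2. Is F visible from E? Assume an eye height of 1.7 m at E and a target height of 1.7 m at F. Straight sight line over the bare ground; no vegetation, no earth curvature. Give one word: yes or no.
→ no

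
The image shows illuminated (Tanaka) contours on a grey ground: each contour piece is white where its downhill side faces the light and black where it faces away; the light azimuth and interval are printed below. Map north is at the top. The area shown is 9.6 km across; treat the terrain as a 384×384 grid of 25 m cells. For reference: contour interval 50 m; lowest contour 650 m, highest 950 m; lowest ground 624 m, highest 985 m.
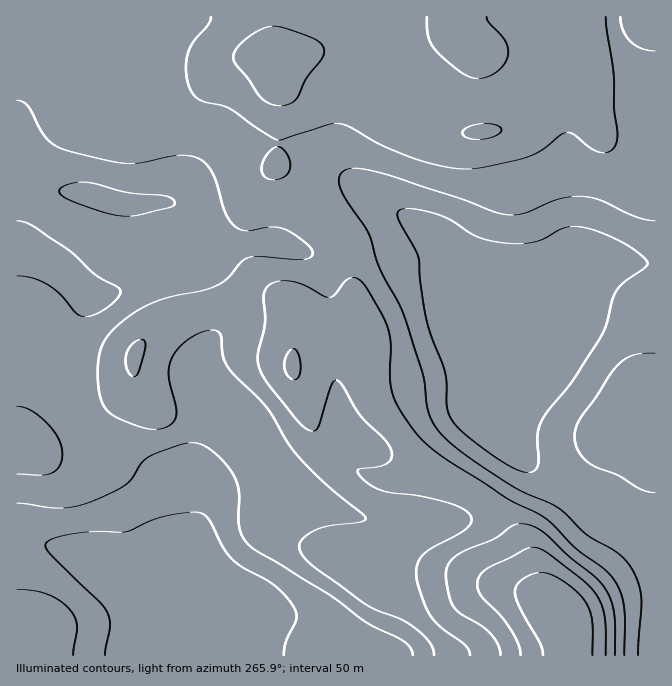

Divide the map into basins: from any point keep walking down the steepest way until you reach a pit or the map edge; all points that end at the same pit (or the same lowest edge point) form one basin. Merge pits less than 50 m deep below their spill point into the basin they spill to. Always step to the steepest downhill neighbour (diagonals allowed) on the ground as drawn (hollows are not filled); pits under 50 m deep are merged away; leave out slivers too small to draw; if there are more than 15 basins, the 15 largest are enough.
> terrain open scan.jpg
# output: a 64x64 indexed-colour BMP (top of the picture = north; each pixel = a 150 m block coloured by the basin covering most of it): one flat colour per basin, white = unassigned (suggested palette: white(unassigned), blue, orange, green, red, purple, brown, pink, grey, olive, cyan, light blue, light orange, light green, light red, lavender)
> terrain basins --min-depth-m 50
<image width="64" height="64" href="data:image/bmp;base64,Qk12CAAAAAAAAHYAAAAoAAAAQAAAAEAAAAABAAQAAAAAAAAIAAATCwAAEwsAABAAAAAAAAAA////ALR3HwAOf/8ALKAsACgn1gC9Z5QAS1aMAMJ34wB/f38AIr28AM++FwDox64AeLv/AIrfmACWmP8A1bDFABEREREREREREREREREREREREREREREREREREREiIiIiEREREREREREREREREREREREREREREREREREREiIiIiIRERERERERERERERERERERERERERERERERERESIiIiIhERERERERERERERERERERERERERERERERERERIiIiIiERERERERERERERERERERERERERERERERERERIiIiIiIRERERERERERERERERERERERERERERERERERIiIiIiIhERERERERERERERERERERERERERERERERERIiIiIiIiEREREREREREREREREREREREREREREREREREiIiIiIiIRERERERERERERERERERERERERERERERERESIiIiIiIhERERERERERERERERERERERERERERERERESIiIiIiIiERERERERERERERERERERERERERERERERERIiIiIiIiIRERERERERERERERERERERERERERERERERIiIiIiIiIhEREREREREREREREREREREREREREREREREiIiIiIiIiEREREREREREREREREREREREREREREREREiIiIiIiIiIREREREREREREREREREREREREREREREREiIiIiIiIiIhEREREREREREREREREREREREREREREREiIiIiIiIiIiERERERERERERERERERERERERERERERIiIiIiIiIiIiIRERERERERERERERERERERERERERESIiIiIiIiIiIiIhEREREREREREREREREREREREREREiIiIiIiIiIiIiIiERERERERERERERERERERERERERESIiIiIiIiIiIiIiIRERERERERERERERERERERERERESIiIiIiIiIiIiIiIhMzMRERERERERERERERERERERESIiIiIiIiIiIiIiIiMzMzERERERERERERERERERERESIiIiIiIiIiIiIiIiIzMzMzERERERERERERERERERESIiIiIiIiIiIiIiIiIjMzMzMxERERERERERERERERESIiIiIiIiIiIiIiIiIiMzMzMzMRERERERERERERERERIiIiIiIiIiIiIiIiIiIzMzMzMzERERERERERERERERIiIiIiIiIiIiIiIiIiIjMzMzMzMxEREREREREREREREiIiIiIiIiIiIiIiIiIiMzMzMzMzERERERERERERERESIiIiIiIiIiIiIiIiIiIzMzMzMzMRERERERERERERERIiIiIiIiIiIiIiIiIiIjMzMzMzMxEREREREREREREREiIiIiIiIiIiIiIiIiIiMzMzMzMzMRERERERERERERESIiIiIiIiIiIiIiIiIiIzMzMzMzMzERERERERERERERIiIiIiIiIiIiIiIiIiIjMzMzMzMzMxERERERERERERIiIiIiIiIiIiIiIiIiIiMzMzMzMzMzMzEREREREREREiIiIiIiIiIiIiIiIiIiIzMzMzMzMzMzMzMRERERERESIiIiIiIiIiIiIiIiIiIjMzMzMzMzMzMzMzMzMRERERIiIiIiIiIiIiIiIiIiIiMzMzMzMzMzMzMzMzMREREREiIiIiIiIiIiIiIiIiIiIzMzMzMzMzMzMzMzMRERERESIiIiIiIiIiIiIiIiIiIjMzMzMzMzMzMzMzMRERERESIiIiIiIiIiIiIiIiIiIiMzMzMzMzMzMzMzMxERERERIiIiIiIiIiIiIiIiIiIiIzMzMzMzMzMzMzMzEREREREiIiIiIiIiIiIiIiIiIiIjMzMzMzMzMzMzMzMREREREiIiIiIiIiIiIiIiIiIiIiMzMzMzMzMzMzMzMxEREREiIiIiIiIiIiIiIiIiIiIiIzMzMzMzMzMzMzMzEREREiIiIiIiIiIiIiIiIiIiIiIjMzMzMzMzMzMzMzMREREiIiIiIiIiIiIiIiIiIiIiIiMzMzMzMzMzMzMzMzERESIiIiIiIiIiIiIiIiIiIiIiIzMzMzMzMzMzMzMzMxESIiIiIiIiIiIiIiIiIiIiIiIjMzMzMzMzMzMzMzMzESIiIiIiIiIiIiIiIiIiIiIiIhMzMzMzMzMzMzMzMzMyIiIiIiIiIiIiIiIiIiIiIiIhEzMzMzMzMzMzMzMzMzIiIiIiIiIiIiIiIiIiIiIiIRETMzMzMzMzMzMzMzMzMiIiIiIiIiIiIiIiIiIiIiIRERMzMzMxERETMzMzMzMyIiIiIiIiIiIhERIiIiIiIREREzMzMRERERETMzMzMzIiIiIiIhERERERERIiIiIhERETMzMREREREREzMzMzMiIiIiIRERERERERESIiIhERERMzMRERERERERMzMzMyIiIiIRERERERERERIiIiEREREzMxERERERERETMzMzIiIiIRERERERERERESIiIRERETMxERERERERERMzMzMiIiIREREREREREREREiIRERERMxERERERERERETMzMyIiIRERERERERERERERERERERERERERERERERERETMzIiERERERERERERERERERERERERERERERERERERERERERERERERERERERERERERERERERERERERERERERERERERERERERERERERERERERERERERERERERERERERERERERERERERERERERERERERERERERERERERERERERERERERERERERERERERERERERERERERER"/>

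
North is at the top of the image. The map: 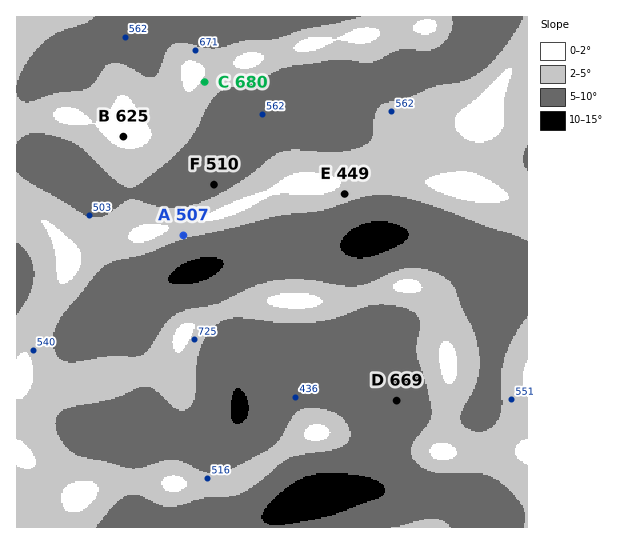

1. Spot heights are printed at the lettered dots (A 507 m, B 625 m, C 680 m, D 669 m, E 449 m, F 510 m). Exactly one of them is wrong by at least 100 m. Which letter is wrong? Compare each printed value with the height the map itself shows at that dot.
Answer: D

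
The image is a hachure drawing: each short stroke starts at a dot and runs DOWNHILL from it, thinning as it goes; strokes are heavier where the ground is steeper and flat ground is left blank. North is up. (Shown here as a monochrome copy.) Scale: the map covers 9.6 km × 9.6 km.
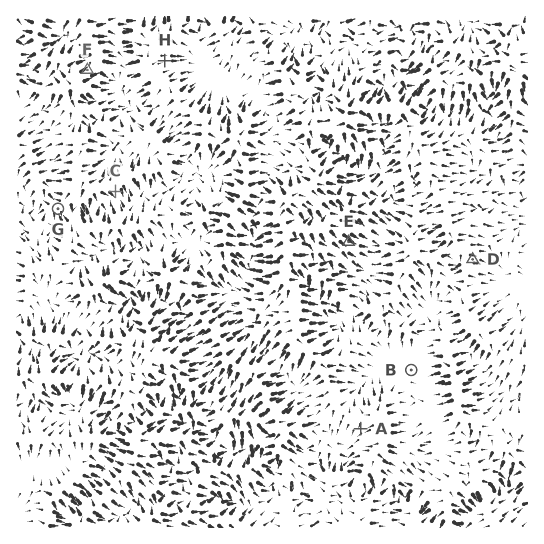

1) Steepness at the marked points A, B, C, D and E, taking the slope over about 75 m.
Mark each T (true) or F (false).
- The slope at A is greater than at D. F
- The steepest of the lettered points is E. T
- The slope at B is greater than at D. F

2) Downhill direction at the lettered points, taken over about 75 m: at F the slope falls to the NE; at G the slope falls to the S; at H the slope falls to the E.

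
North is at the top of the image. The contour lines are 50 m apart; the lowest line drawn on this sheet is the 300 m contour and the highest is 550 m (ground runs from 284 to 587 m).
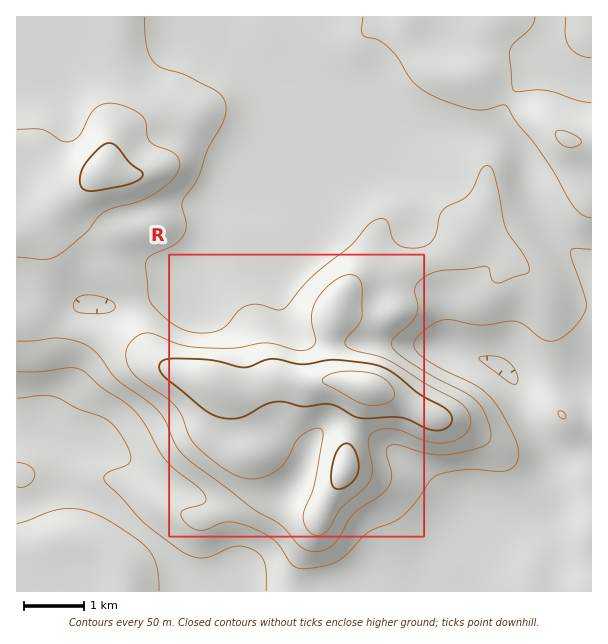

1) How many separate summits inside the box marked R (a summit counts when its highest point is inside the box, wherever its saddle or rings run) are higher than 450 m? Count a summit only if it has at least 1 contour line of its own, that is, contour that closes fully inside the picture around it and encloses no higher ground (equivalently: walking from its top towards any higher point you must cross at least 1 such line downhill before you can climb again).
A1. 2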